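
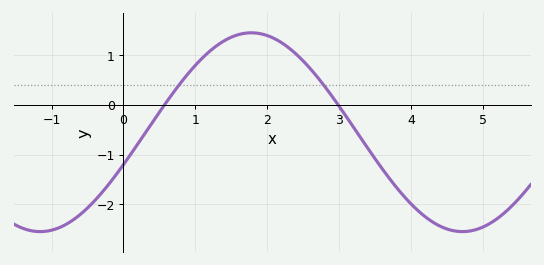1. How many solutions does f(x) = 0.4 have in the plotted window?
2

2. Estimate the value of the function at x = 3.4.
-0.9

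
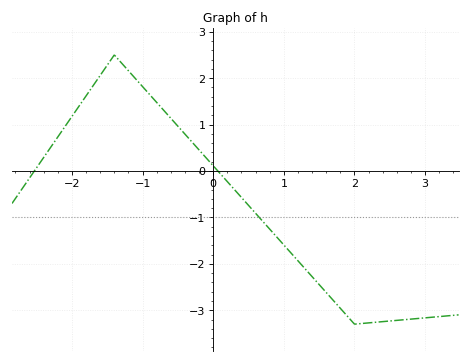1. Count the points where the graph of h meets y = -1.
1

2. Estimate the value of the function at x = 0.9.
-1.4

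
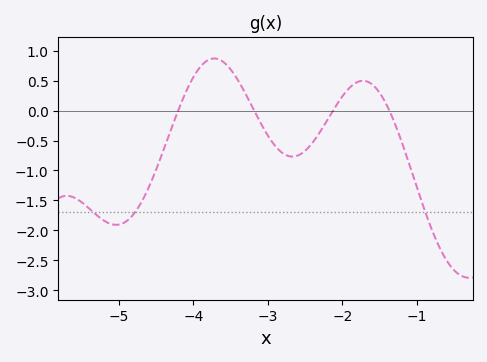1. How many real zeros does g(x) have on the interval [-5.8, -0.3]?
4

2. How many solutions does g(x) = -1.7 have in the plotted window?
3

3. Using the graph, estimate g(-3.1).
-0.2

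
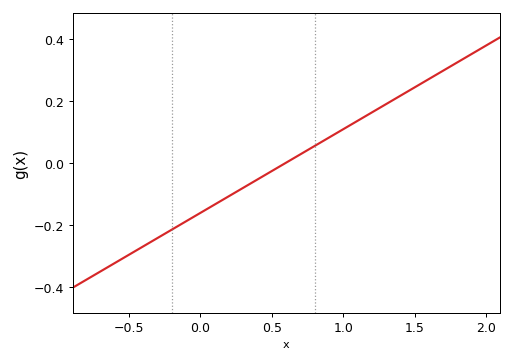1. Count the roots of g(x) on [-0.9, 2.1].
1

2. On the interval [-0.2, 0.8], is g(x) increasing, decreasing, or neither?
increasing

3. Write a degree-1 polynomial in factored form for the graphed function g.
y = 0.27(x - 0.6)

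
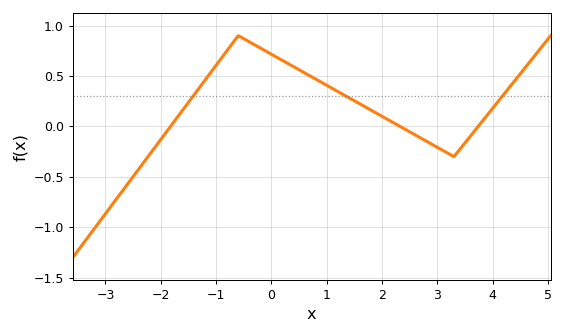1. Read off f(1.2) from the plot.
0.35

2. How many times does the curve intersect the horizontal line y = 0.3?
3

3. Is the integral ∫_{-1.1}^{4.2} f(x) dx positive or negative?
positive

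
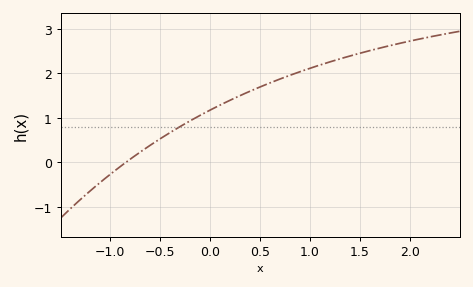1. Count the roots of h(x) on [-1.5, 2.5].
1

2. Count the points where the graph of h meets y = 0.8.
1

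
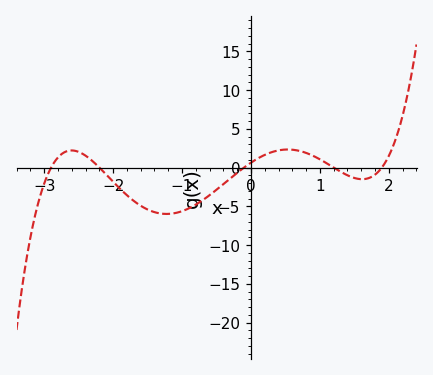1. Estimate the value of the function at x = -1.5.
-5.5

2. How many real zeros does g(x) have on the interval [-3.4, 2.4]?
5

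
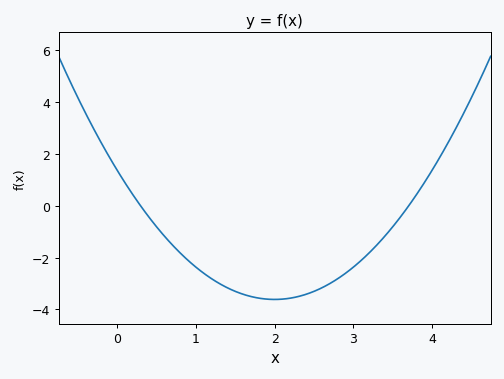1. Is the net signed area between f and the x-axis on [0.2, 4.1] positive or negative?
negative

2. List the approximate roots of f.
0.3, 3.7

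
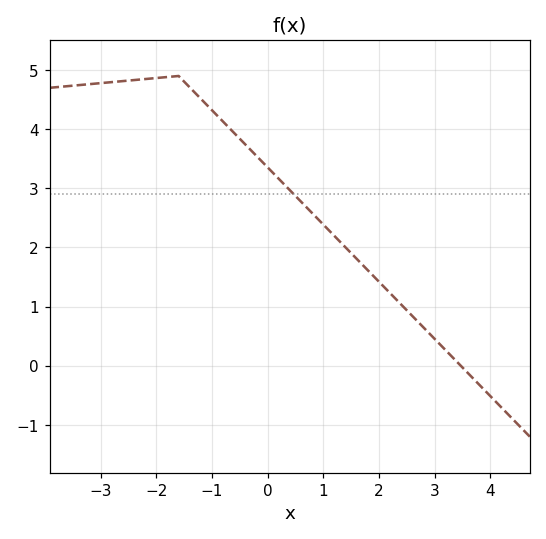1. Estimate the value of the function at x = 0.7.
2.7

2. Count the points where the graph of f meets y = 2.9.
1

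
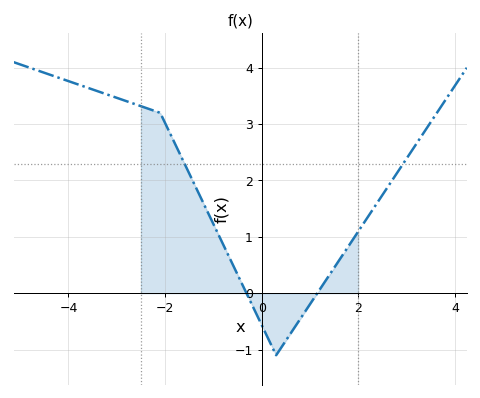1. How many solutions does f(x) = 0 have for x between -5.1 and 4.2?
2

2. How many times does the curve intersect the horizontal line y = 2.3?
2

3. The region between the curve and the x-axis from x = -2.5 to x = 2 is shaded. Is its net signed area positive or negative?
positive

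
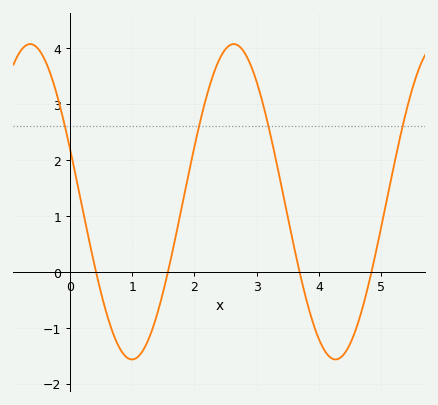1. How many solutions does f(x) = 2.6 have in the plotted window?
4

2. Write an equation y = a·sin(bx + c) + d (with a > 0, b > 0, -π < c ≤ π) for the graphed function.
y = 2.82sin(1.92x + 2.8) + 1.25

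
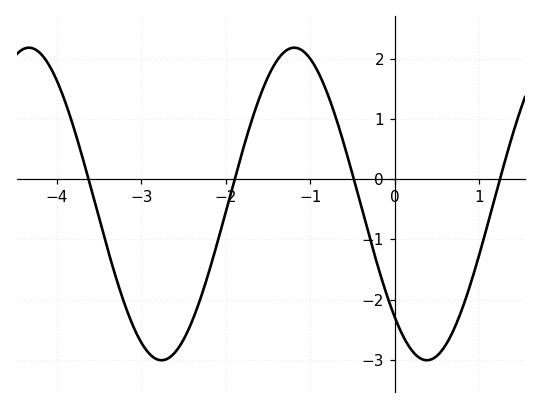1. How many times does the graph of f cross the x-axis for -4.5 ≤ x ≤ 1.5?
4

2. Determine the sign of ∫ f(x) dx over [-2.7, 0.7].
negative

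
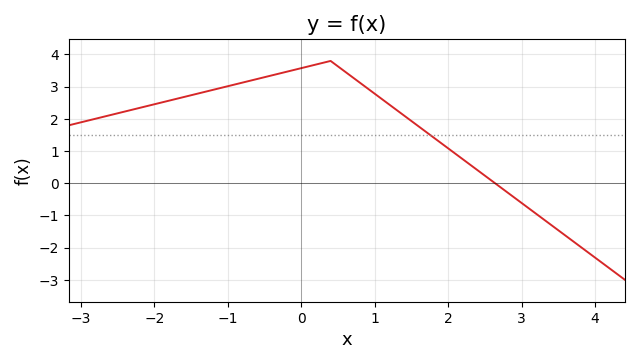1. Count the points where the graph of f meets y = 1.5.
1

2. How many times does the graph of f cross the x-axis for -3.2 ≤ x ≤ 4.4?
1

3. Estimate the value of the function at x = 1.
2.78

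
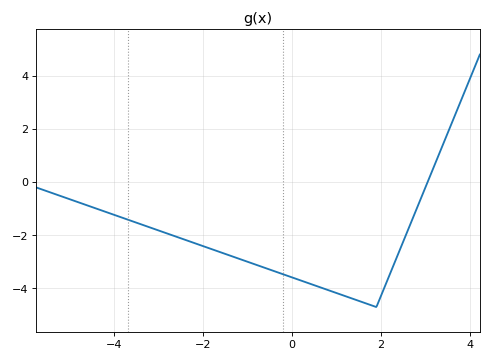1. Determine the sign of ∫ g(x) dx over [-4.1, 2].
negative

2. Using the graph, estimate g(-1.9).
-2.47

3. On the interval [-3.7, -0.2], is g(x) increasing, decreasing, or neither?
decreasing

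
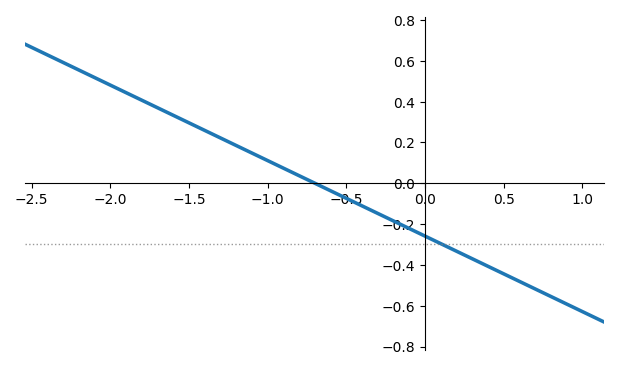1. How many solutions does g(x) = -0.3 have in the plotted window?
1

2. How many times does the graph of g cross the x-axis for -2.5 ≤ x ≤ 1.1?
1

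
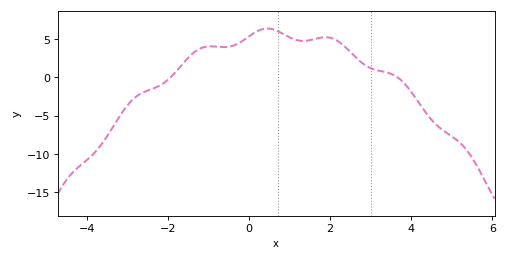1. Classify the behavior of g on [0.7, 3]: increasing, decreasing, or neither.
neither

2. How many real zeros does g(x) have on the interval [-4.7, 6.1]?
2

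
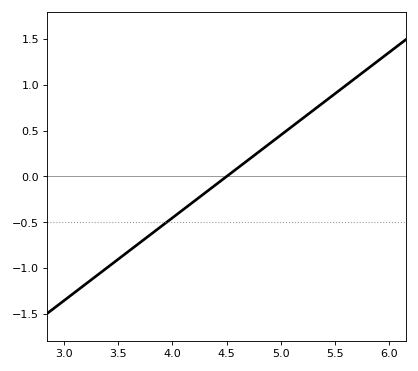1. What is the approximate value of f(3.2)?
-1.15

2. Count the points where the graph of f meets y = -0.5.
1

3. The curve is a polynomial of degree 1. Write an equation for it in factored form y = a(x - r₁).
y = 0.9(x - 4.5)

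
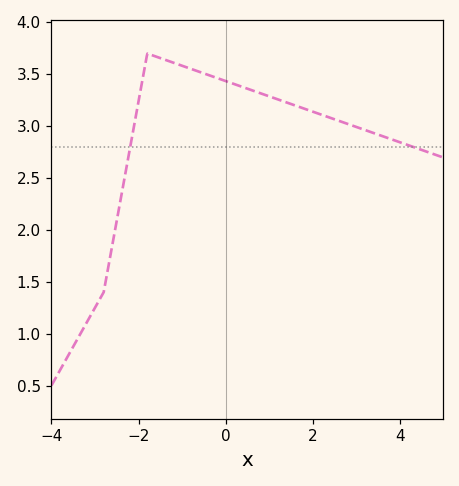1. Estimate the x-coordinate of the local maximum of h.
-1.8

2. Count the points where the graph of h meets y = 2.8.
2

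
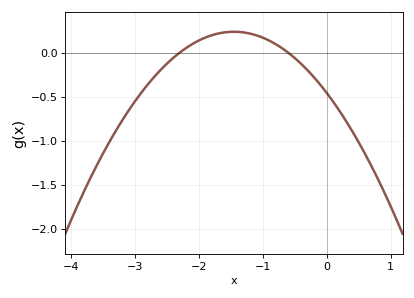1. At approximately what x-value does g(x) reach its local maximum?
-1.45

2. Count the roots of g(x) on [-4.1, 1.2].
2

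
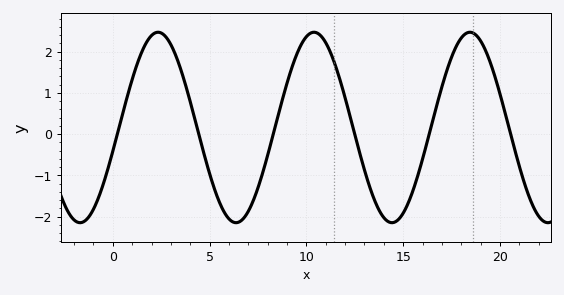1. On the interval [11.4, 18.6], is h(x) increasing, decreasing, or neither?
neither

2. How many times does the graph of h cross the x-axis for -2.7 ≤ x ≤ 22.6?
6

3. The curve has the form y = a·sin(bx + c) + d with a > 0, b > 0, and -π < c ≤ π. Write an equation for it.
y = 2.31sin(0.78x - 0.252) + 0.16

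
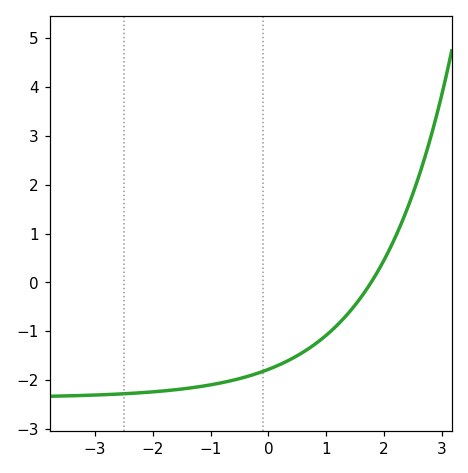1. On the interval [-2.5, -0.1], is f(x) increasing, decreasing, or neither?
increasing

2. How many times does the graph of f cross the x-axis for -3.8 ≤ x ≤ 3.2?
1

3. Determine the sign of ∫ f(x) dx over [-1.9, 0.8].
negative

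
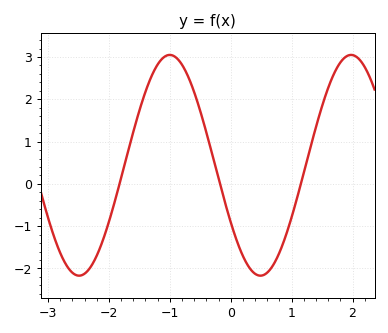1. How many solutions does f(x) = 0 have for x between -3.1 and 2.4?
3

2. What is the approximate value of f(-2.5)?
-2.17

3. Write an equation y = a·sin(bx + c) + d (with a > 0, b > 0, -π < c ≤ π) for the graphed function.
y = 2.61sin(2.11x - 2.6) + 0.44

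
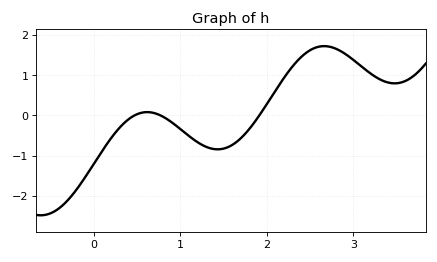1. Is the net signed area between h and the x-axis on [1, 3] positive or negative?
positive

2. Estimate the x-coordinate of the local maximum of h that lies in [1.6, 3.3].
2.7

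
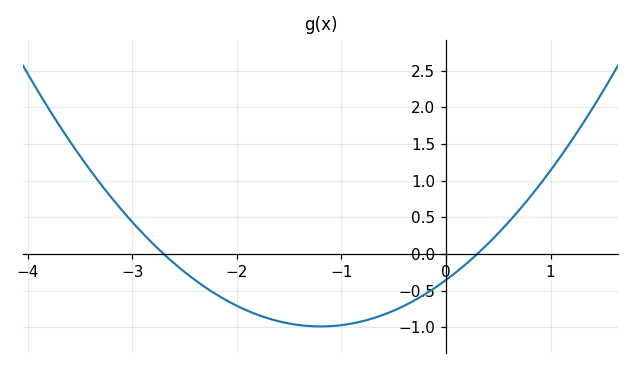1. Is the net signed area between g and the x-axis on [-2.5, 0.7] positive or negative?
negative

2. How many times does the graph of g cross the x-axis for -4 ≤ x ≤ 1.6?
2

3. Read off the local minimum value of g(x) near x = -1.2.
-0.99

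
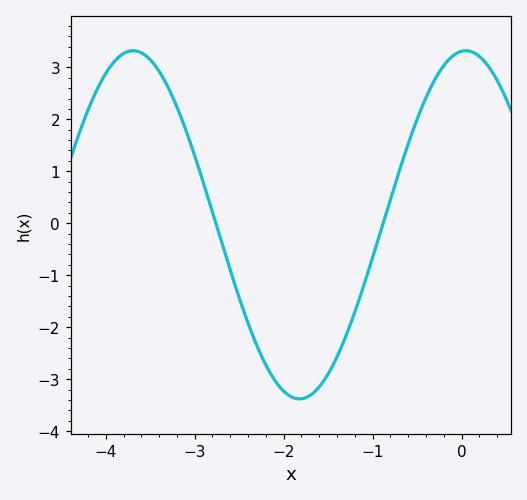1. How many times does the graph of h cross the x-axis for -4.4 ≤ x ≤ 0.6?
2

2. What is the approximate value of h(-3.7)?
3.32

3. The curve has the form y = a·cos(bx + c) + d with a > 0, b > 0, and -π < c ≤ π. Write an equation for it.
y = 3.35cos(1.68x - 0.08) - 0.03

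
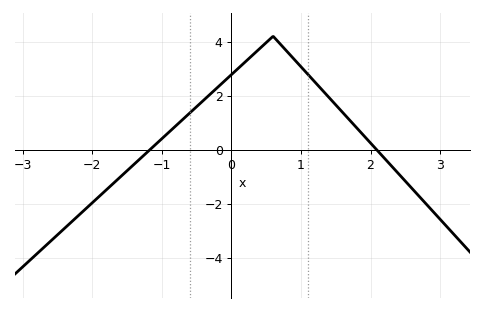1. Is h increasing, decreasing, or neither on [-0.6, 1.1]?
neither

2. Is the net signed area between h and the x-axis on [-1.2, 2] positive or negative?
positive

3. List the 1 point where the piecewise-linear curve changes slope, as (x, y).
(0.6, 4.2)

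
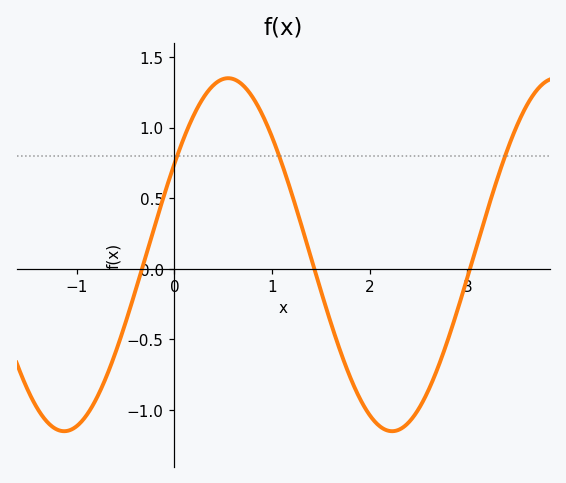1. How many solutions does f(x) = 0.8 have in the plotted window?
3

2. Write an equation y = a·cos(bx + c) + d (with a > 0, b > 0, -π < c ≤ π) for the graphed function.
y = 1.25cos(1.9x - 1) + 0.1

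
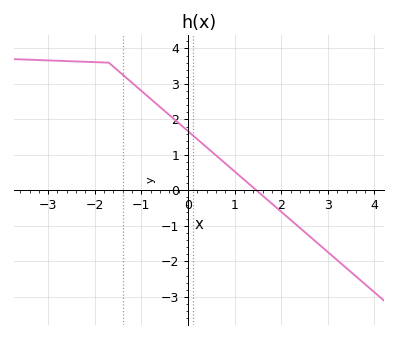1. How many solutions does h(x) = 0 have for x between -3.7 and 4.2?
1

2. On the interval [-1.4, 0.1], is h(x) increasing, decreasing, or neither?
decreasing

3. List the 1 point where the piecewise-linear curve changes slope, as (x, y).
(-1.7, 3.6)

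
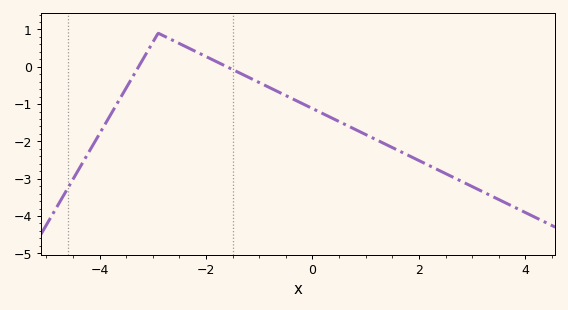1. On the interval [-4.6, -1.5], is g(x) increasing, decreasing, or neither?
neither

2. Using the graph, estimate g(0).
-1.1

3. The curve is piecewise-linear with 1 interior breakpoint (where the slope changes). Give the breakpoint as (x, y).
(-2.9, 0.9)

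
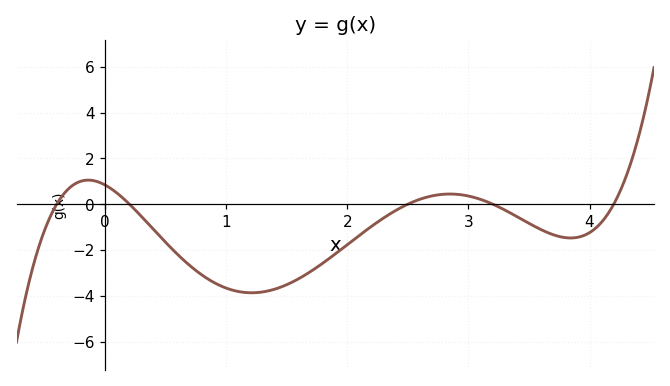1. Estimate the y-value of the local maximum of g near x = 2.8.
0.4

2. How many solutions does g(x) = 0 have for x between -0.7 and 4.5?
5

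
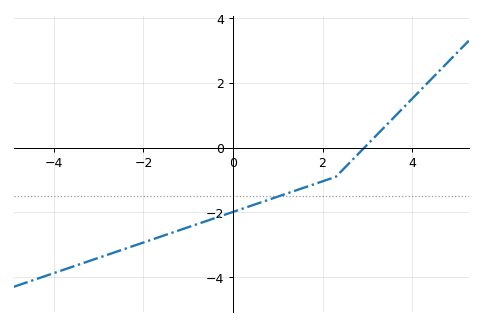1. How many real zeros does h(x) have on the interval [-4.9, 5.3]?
1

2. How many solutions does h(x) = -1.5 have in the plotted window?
1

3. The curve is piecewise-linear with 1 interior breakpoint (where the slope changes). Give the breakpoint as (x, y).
(2.3, -0.9)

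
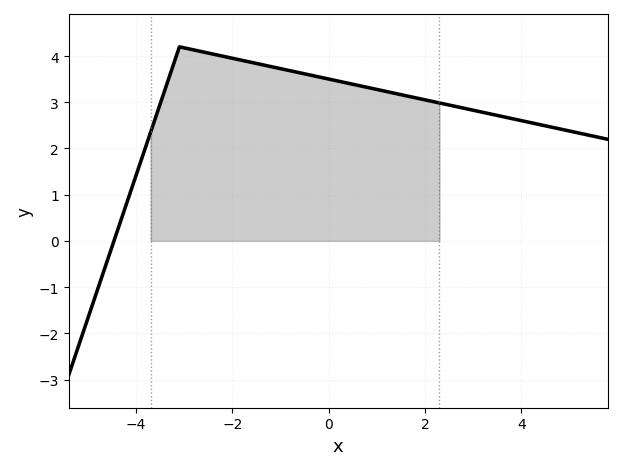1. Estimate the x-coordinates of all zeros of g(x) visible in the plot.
-4.46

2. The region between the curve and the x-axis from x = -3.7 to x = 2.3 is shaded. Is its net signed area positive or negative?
positive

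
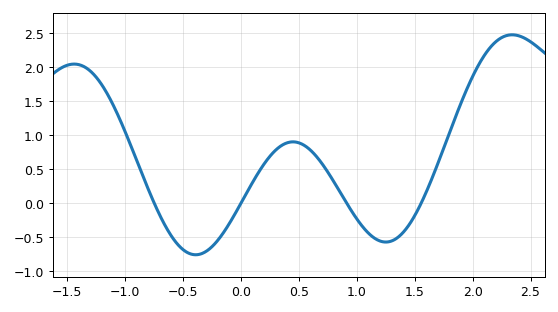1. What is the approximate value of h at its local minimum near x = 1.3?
-0.55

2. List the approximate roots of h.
-0.7, 0, 0.9, 1.6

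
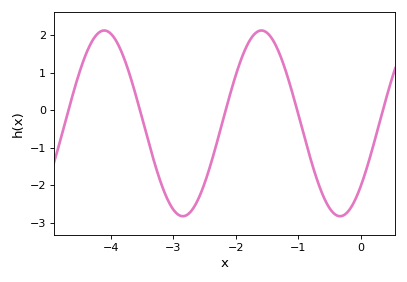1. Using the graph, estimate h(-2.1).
0.4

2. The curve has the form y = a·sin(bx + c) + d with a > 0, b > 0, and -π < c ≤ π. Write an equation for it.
y = 2.48sin(2.5x - 0.74) - 0.35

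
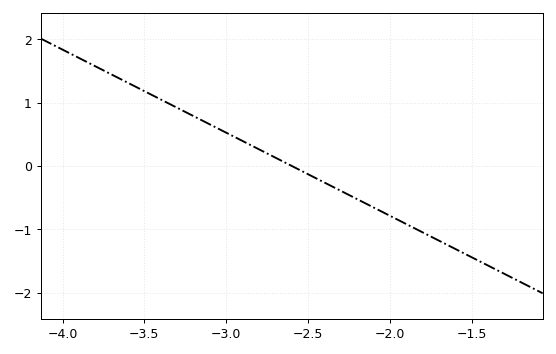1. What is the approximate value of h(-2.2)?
-0.5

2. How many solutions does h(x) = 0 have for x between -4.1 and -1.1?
1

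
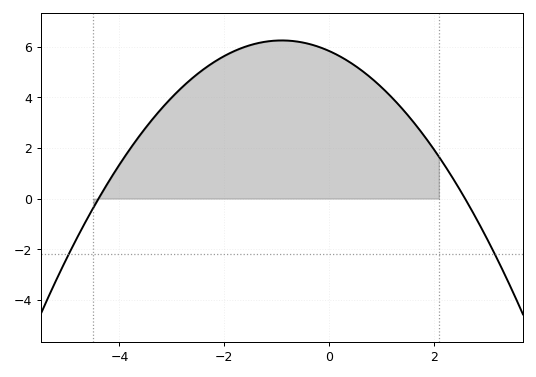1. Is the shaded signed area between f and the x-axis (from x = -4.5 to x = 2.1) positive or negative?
positive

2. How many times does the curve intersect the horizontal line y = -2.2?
2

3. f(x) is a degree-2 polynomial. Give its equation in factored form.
y = -0.51(x + 4.4)(x - 2.6)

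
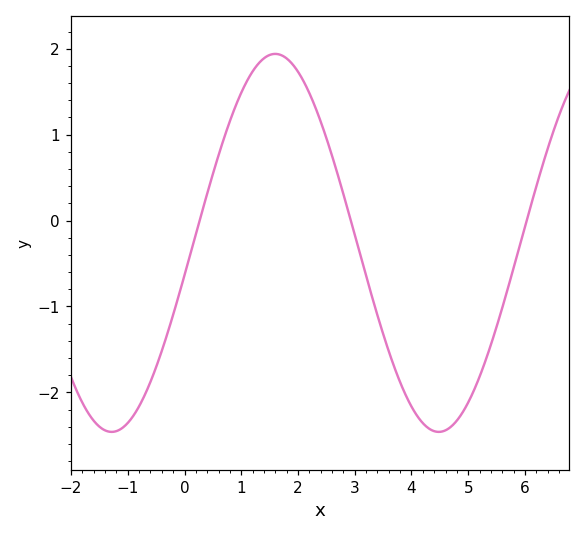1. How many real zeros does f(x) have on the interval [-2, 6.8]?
3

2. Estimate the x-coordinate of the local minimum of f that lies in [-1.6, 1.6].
-1.29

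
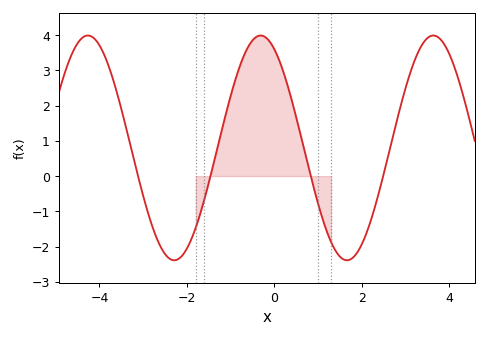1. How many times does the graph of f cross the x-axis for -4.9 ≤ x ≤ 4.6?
4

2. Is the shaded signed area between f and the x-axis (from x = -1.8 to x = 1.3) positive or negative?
positive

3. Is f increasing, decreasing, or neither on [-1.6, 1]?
neither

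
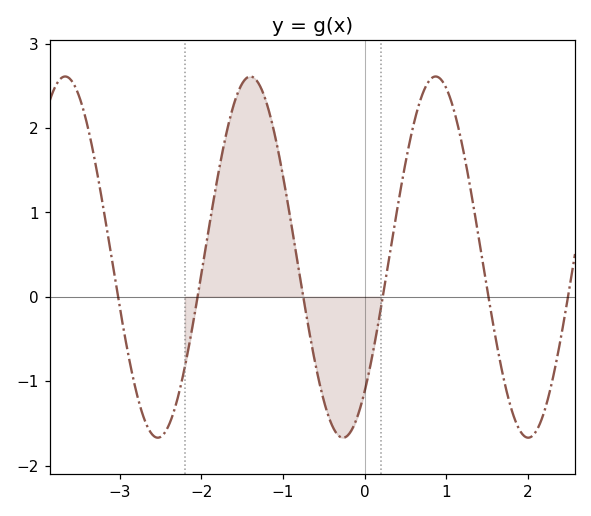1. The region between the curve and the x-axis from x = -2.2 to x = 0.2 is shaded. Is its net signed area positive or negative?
positive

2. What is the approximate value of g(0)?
-1.12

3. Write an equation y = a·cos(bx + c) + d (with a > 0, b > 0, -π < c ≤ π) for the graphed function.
y = 2.14cos(2.77x - 2.41) + 0.47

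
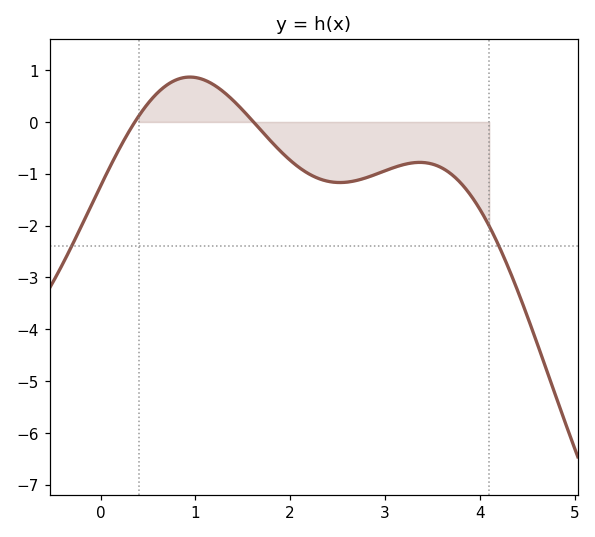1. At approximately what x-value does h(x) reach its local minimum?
2.5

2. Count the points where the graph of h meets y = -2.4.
2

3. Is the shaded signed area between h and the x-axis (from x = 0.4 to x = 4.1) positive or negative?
negative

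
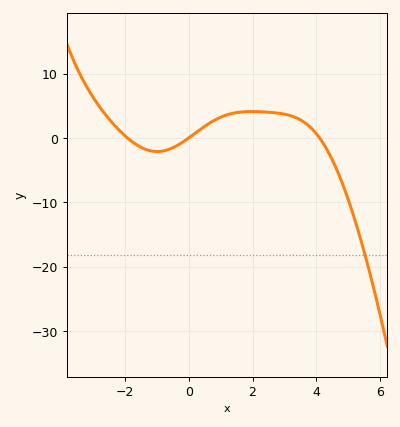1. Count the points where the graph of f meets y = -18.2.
1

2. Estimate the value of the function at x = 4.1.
0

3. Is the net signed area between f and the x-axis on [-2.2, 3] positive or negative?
positive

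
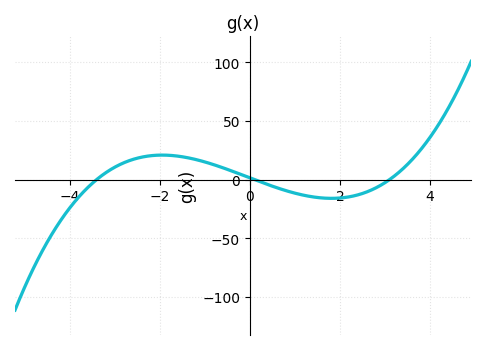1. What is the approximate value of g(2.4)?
-15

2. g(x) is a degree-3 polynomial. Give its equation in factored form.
y = 1.39(x + 3.4)(x - 0.1)(x - 3.1)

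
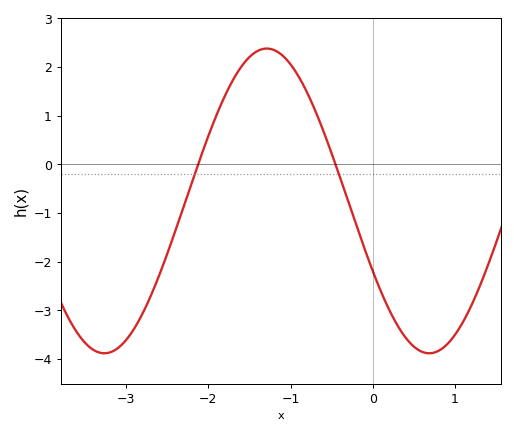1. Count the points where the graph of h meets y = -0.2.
2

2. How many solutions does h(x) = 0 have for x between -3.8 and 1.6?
2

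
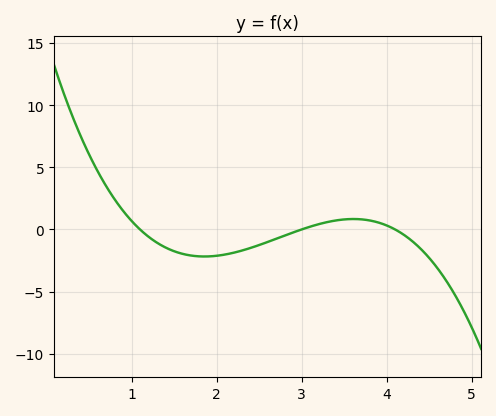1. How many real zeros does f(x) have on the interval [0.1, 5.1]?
3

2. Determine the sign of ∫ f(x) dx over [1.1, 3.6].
negative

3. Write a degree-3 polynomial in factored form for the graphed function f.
y = -1.12(x - 1.1)(x - 3)(x - 4.1)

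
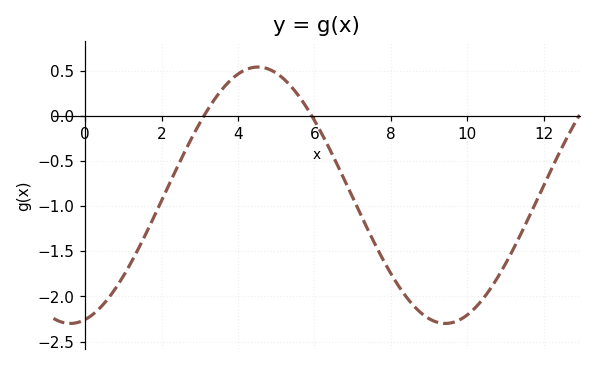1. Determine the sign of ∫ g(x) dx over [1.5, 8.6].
negative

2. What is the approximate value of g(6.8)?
-0.7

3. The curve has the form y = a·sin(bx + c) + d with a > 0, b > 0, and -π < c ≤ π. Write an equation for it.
y = 1.42sin(0.64x - 1.3) - 0.88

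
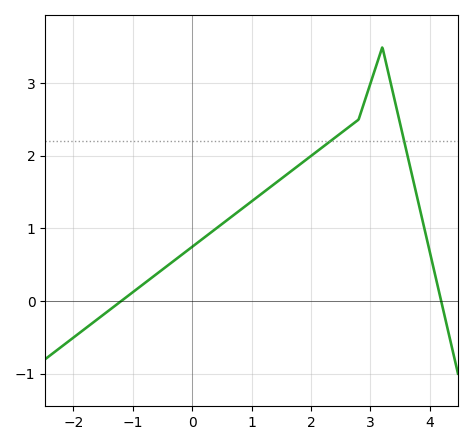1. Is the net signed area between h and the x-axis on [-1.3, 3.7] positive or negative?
positive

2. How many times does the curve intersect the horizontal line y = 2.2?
2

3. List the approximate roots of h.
-1.2, 4.2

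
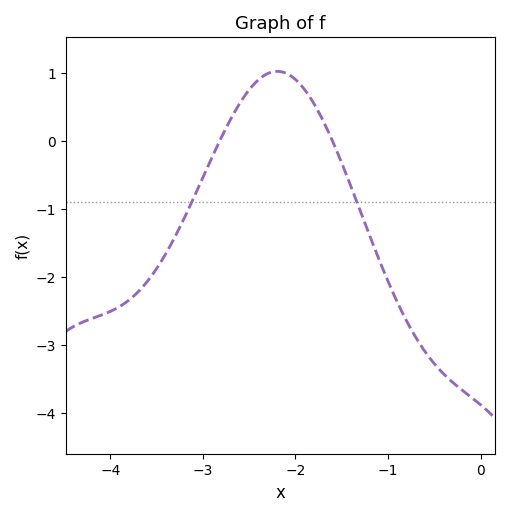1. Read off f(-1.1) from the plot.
-1.7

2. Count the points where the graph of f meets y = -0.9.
2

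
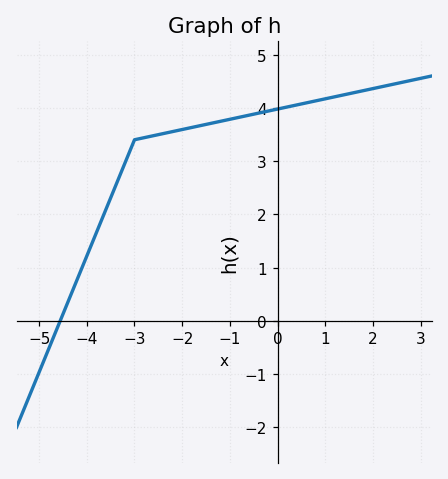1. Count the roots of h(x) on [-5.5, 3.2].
1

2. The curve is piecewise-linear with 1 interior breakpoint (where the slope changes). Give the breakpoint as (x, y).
(-3, 3.4)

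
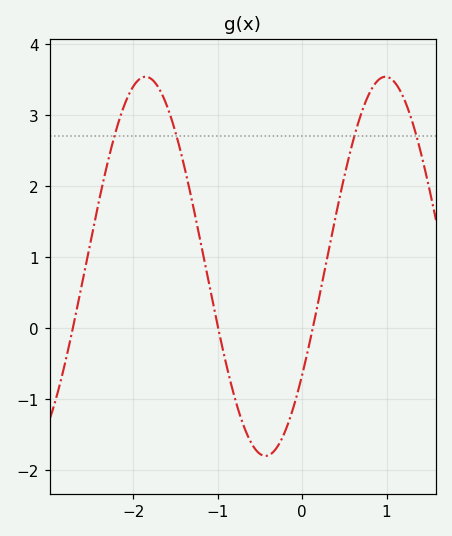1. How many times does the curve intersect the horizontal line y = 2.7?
4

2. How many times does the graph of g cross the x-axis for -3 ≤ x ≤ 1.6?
3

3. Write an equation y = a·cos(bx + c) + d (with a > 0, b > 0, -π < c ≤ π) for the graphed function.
y = 2.67cos(2.2x - 2.2) + 0.87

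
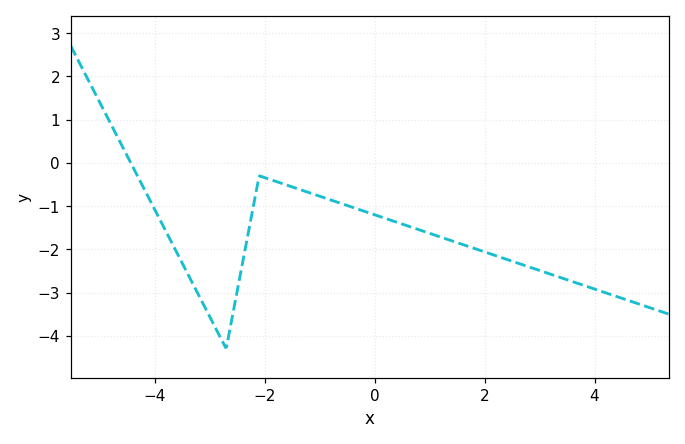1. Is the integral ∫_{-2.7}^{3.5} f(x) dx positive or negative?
negative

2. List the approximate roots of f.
-4.4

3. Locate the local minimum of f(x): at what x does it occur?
-2.8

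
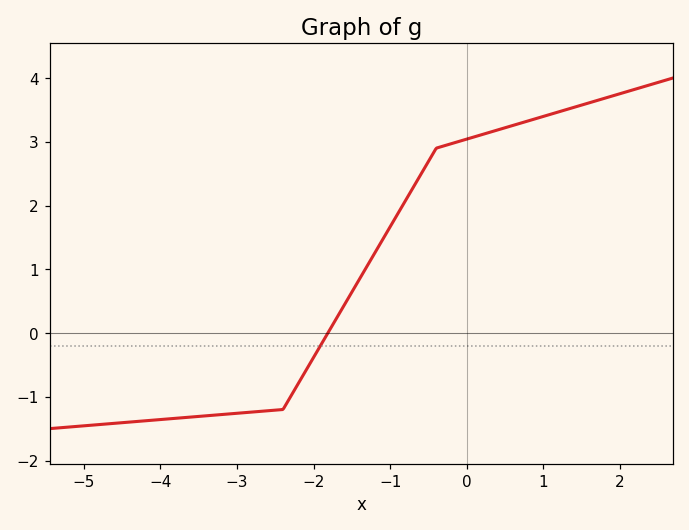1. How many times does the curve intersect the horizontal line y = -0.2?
1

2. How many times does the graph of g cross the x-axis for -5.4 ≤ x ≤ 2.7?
1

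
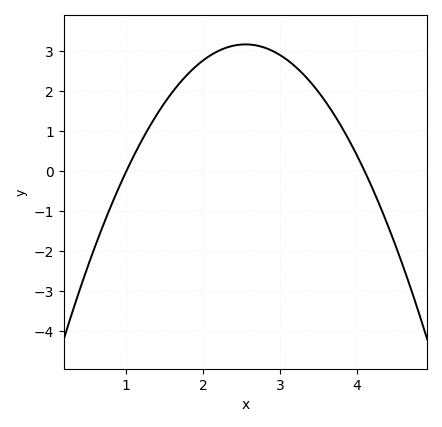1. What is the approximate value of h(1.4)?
1.43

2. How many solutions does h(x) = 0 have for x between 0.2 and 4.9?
2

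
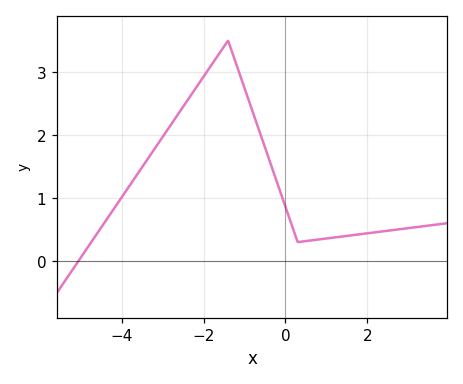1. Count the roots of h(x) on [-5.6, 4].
1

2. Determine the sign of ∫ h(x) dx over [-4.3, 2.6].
positive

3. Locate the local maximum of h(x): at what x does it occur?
-1.4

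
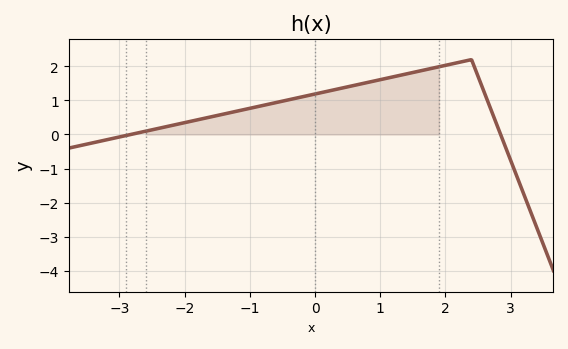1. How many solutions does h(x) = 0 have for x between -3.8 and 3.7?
2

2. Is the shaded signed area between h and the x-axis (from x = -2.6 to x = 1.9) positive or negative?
positive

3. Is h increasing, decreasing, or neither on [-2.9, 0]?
increasing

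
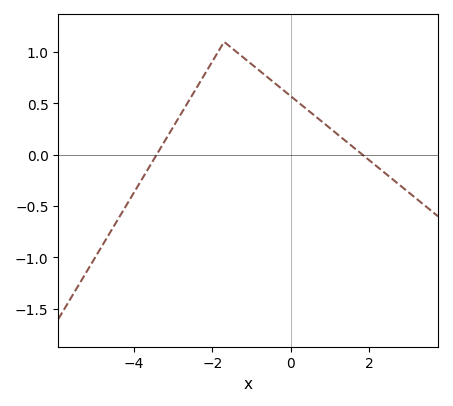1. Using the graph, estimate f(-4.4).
-0.65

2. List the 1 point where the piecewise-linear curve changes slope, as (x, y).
(-1.7, 1.1)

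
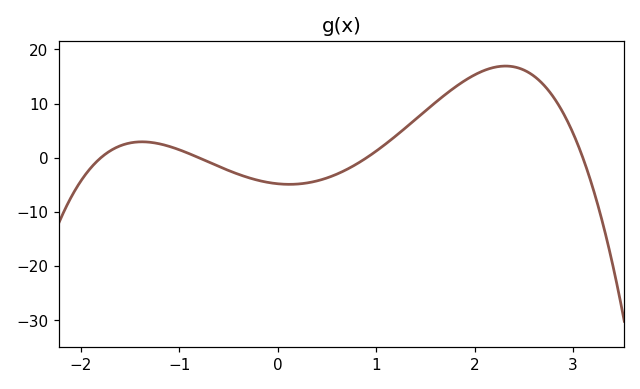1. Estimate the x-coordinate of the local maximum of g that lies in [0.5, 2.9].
2.31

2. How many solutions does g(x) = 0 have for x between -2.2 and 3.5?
4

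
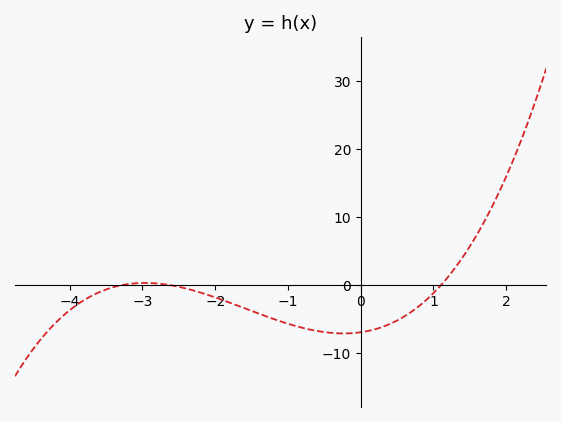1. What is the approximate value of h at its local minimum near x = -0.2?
-7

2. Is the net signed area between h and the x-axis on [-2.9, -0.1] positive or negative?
negative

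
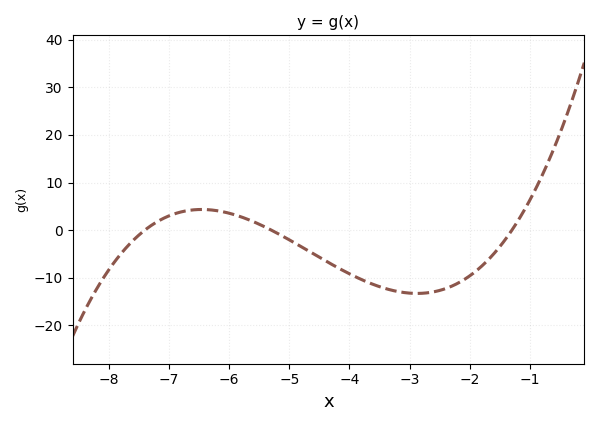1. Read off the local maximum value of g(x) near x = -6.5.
4.33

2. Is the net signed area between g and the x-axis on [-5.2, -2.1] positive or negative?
negative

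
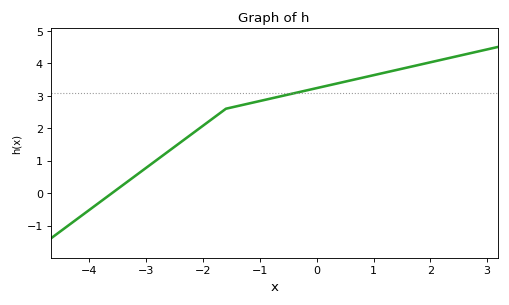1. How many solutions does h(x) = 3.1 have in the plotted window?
1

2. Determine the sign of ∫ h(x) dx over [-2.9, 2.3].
positive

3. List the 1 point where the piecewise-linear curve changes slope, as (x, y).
(-1.6, 2.6)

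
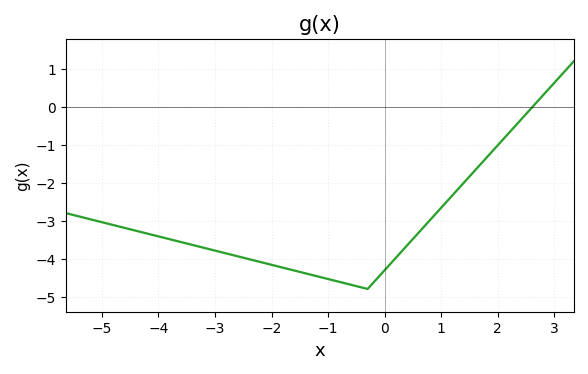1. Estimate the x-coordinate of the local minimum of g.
-0.4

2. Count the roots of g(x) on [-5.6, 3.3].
1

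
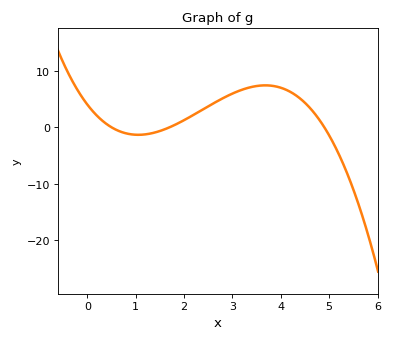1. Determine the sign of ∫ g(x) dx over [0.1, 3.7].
positive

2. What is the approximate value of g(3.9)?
7.26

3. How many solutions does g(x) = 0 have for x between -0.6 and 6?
3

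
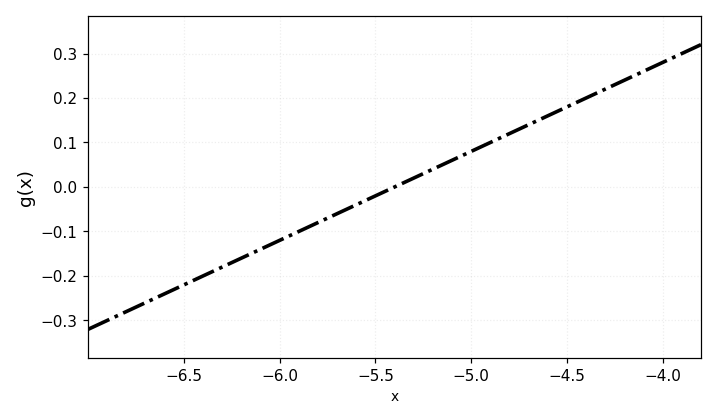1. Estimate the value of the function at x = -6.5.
-0.22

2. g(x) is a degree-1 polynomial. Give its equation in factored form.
y = 0.2(x + 5.4)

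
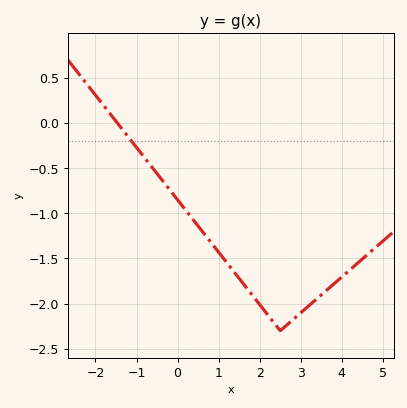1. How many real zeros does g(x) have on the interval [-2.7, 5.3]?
1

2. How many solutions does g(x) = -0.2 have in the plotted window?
1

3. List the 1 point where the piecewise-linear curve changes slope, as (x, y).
(2.5, -2.3)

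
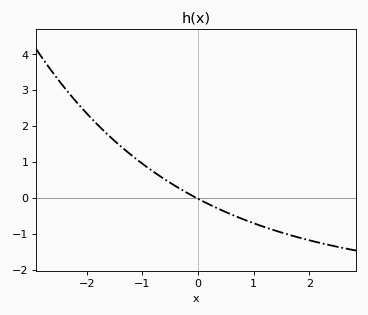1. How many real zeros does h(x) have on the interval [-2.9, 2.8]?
1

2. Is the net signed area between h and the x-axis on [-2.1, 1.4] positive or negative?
positive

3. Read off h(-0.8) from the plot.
0.721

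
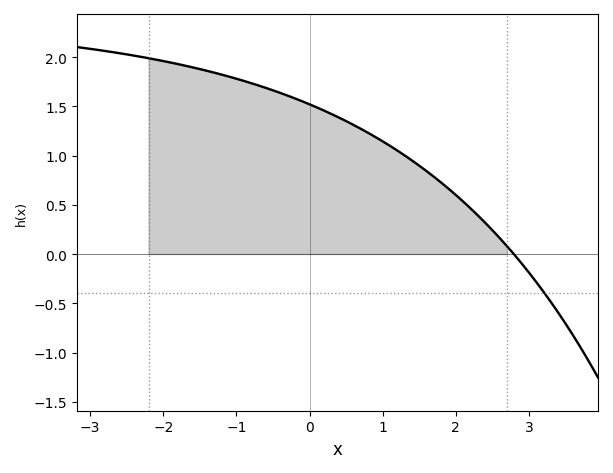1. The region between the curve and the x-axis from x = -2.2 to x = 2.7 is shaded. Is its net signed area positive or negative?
positive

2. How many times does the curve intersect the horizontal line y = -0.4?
1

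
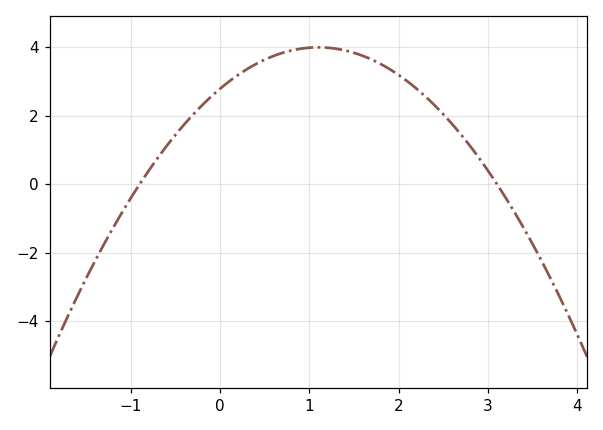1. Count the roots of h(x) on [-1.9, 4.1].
2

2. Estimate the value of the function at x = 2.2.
2.8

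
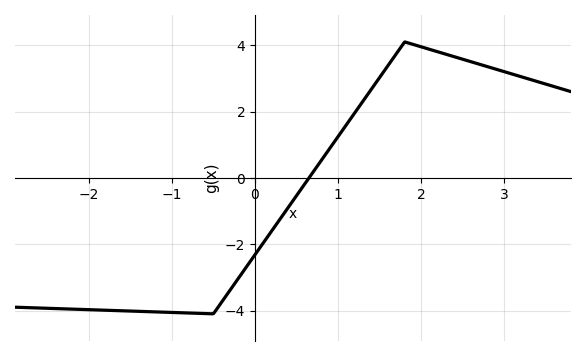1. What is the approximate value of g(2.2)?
3.8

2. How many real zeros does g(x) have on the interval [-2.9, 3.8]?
1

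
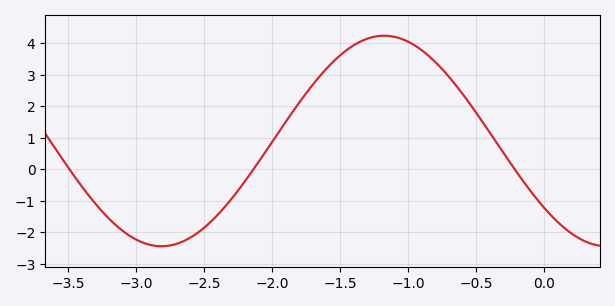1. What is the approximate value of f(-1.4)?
3.9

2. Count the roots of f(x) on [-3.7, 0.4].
3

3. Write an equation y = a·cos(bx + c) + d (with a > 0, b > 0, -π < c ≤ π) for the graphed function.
y = 3.34cos(1.9x + 2.3) + 0.9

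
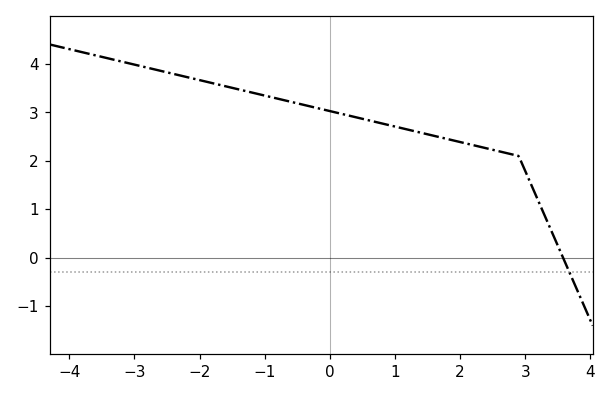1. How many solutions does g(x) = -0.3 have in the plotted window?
1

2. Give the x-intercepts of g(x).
3.6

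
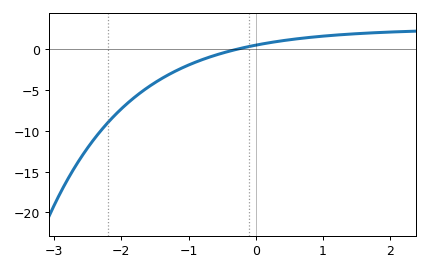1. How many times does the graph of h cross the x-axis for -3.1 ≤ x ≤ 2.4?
1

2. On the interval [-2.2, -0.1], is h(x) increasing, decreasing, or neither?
increasing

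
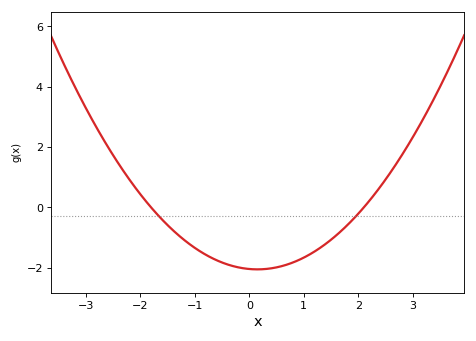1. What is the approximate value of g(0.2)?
-2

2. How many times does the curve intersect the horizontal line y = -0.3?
2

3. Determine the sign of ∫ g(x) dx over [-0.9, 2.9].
negative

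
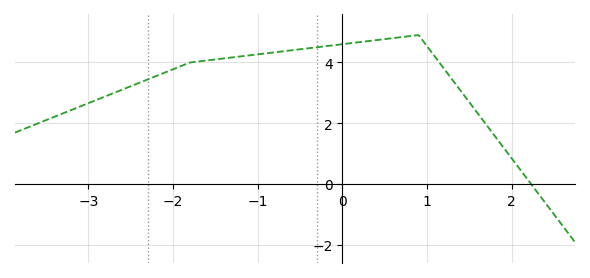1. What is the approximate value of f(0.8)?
4.9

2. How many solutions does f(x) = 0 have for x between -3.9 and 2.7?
1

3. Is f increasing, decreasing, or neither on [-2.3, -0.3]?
increasing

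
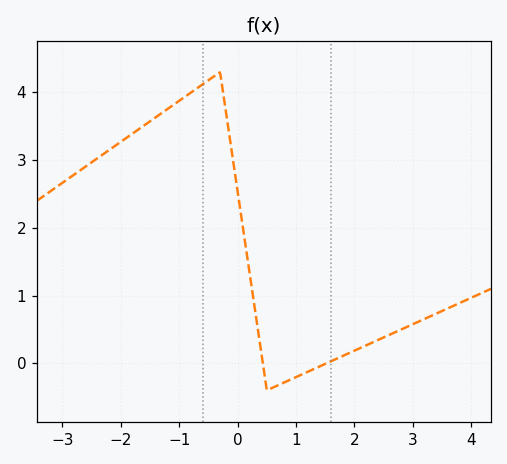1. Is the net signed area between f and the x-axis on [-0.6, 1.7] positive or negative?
positive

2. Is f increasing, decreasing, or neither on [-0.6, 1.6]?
neither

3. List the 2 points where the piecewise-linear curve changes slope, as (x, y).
(-0.3, 4.3); (0.5, -0.4)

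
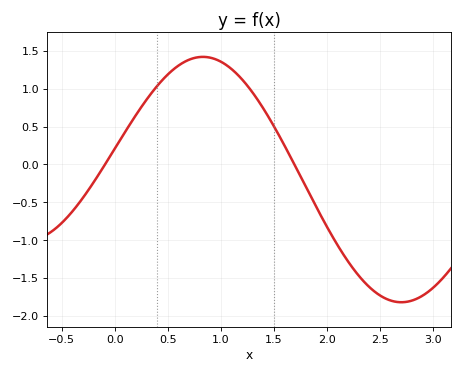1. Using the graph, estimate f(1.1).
1.25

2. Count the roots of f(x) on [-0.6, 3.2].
2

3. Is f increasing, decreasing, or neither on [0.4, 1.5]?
neither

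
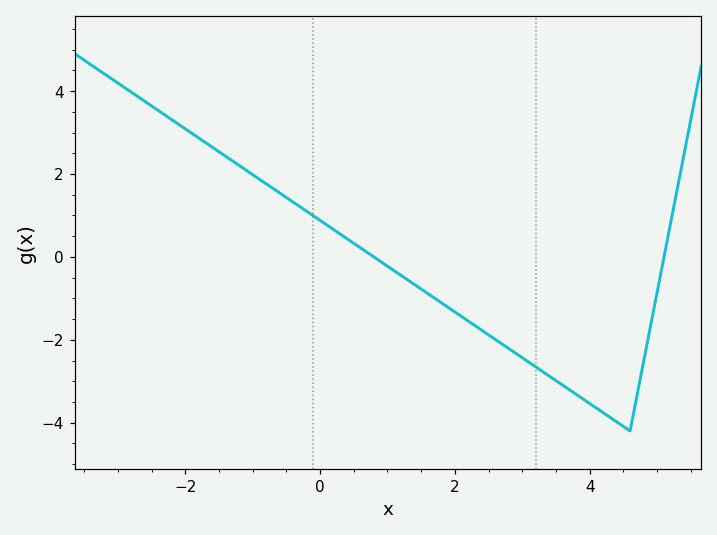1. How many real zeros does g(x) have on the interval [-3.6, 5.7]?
2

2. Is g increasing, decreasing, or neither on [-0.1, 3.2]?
decreasing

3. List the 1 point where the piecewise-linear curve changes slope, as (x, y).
(4.6, -4.2)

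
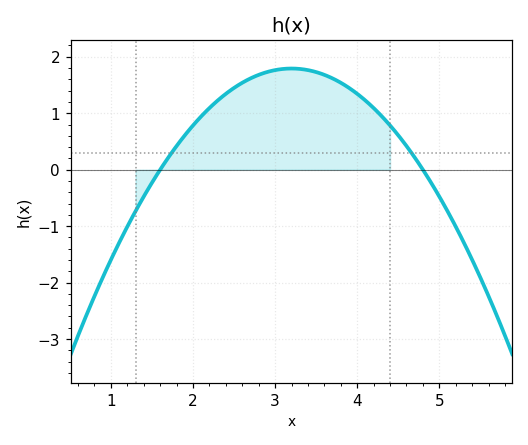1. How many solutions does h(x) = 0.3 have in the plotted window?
2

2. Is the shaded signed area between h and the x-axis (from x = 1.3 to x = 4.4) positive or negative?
positive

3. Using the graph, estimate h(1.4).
-0.5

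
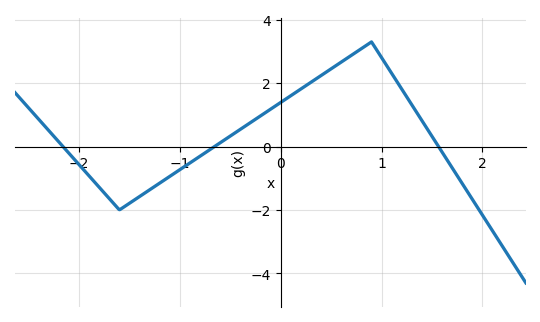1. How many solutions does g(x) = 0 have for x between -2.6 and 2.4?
3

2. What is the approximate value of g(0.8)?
3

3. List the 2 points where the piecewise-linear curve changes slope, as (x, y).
(-1.6, -2); (0.9, 3.3)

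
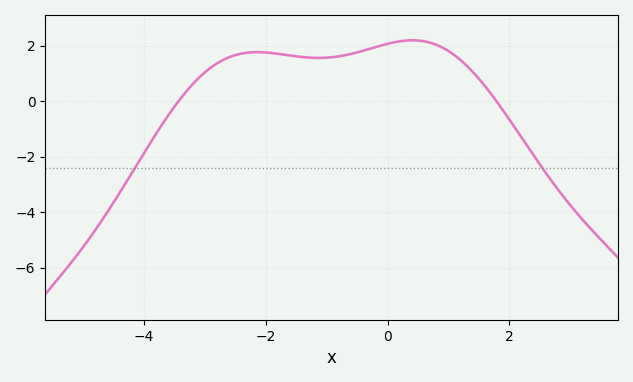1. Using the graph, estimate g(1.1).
1.6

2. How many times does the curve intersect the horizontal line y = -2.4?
2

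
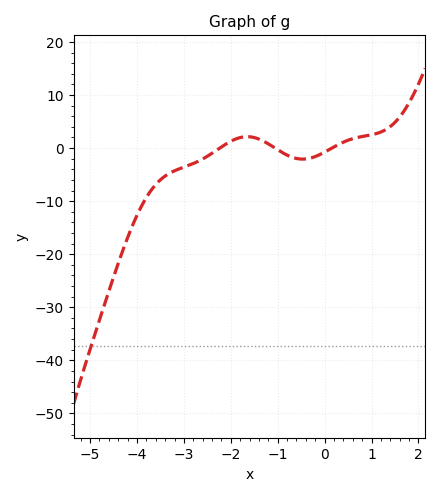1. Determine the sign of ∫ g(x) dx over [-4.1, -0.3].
negative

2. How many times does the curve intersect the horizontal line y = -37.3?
1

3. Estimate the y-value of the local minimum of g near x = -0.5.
-2.09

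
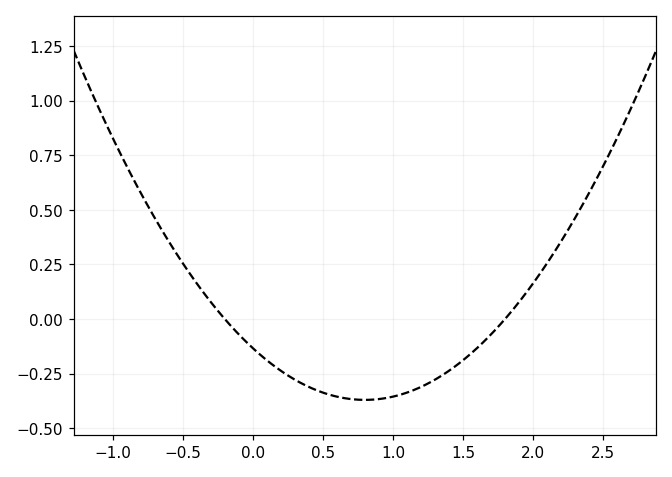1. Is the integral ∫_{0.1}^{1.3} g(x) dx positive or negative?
negative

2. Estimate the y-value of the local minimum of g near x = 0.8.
-0.36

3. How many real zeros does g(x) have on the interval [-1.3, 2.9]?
2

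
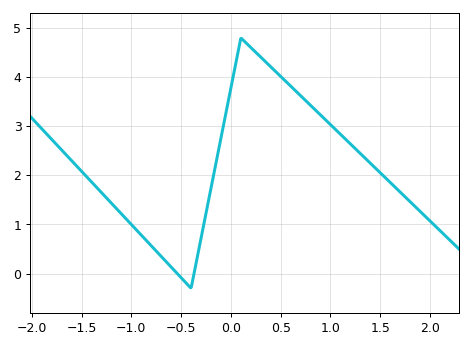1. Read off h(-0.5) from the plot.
-0.083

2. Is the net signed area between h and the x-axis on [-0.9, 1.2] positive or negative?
positive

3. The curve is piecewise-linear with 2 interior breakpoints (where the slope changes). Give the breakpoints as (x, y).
(-0.4, -0.3); (0.1, 4.8)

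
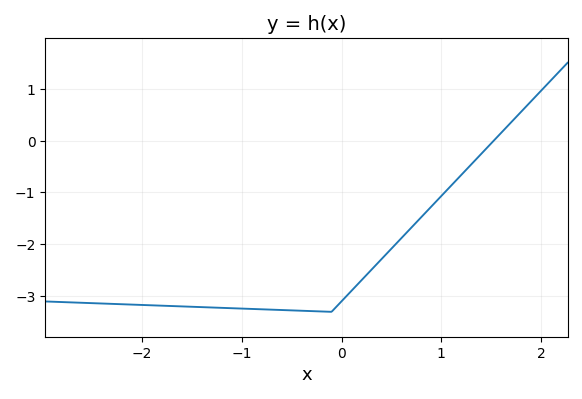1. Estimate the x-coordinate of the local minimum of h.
-0.1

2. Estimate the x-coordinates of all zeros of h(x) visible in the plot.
1.5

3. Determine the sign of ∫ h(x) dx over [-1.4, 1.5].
negative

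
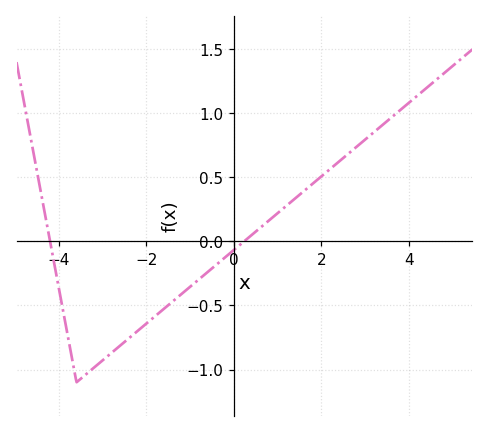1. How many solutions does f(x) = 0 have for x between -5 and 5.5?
2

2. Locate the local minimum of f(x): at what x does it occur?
-3.6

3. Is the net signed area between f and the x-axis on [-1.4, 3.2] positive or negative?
positive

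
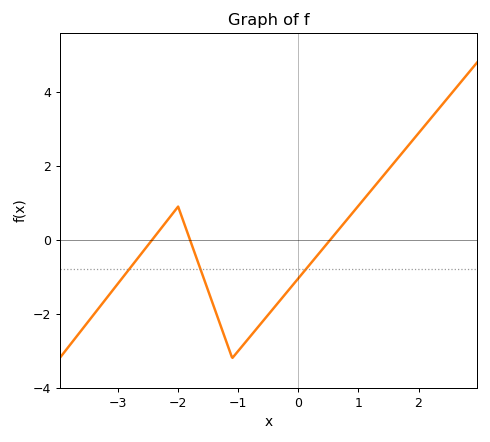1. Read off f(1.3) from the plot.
1.51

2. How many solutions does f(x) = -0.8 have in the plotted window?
3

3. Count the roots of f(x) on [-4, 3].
3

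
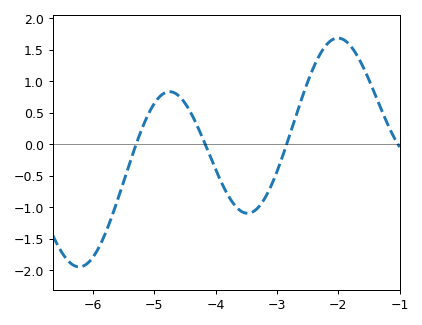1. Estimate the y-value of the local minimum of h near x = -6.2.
-1.94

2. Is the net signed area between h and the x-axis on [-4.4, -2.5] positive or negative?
negative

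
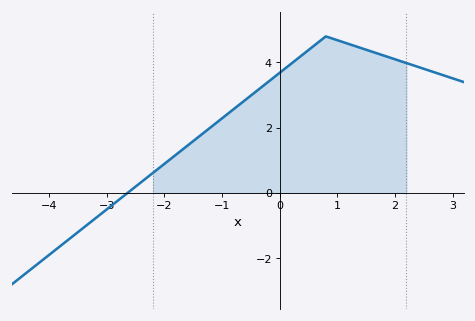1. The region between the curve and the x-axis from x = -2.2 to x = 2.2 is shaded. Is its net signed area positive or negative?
positive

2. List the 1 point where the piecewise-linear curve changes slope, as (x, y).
(0.8, 4.8)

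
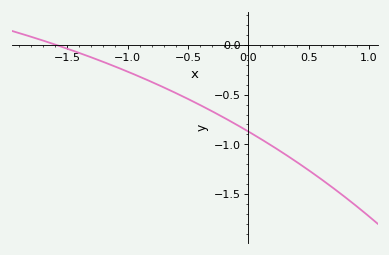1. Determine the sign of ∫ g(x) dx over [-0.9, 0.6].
negative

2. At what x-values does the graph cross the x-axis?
-1.59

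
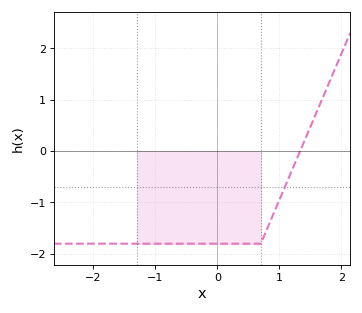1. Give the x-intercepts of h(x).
1.3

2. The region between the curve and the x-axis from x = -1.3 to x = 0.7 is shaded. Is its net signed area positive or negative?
negative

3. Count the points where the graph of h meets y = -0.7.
1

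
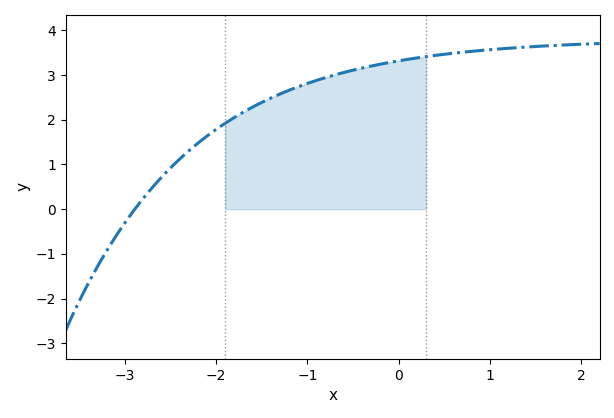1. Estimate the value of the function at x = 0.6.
3.5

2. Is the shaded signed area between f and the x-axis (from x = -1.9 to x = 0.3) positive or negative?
positive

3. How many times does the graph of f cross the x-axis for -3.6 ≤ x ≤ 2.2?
1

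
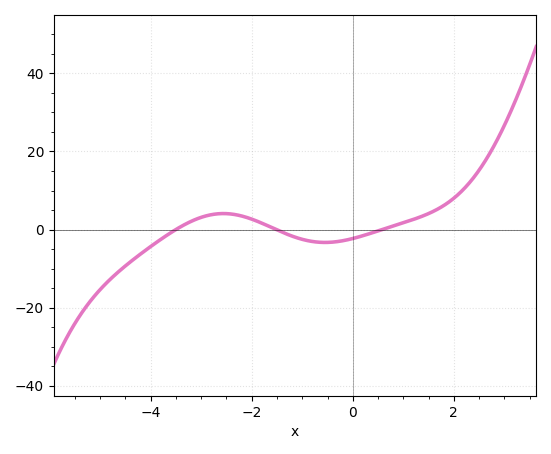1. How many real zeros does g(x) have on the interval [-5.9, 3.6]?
3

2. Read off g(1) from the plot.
2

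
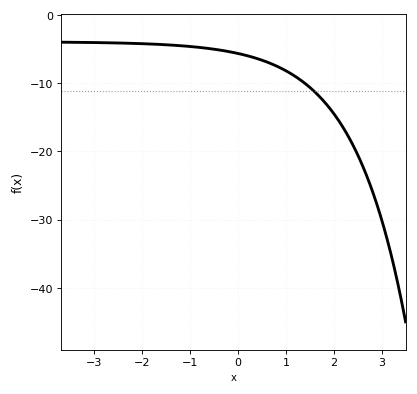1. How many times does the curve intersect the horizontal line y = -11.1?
1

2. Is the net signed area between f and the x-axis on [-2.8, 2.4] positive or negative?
negative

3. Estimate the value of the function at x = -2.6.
-4.07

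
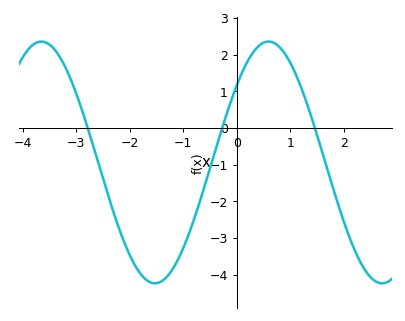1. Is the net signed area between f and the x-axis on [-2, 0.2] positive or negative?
negative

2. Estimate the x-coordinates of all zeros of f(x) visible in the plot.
-2.78, -0.272, 1.46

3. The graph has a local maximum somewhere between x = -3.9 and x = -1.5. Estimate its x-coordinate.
-3.65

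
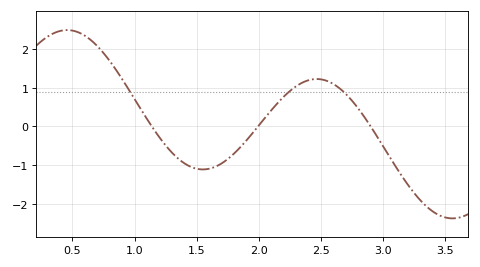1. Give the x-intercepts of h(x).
1.15, 2, 2.9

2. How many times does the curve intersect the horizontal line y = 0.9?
3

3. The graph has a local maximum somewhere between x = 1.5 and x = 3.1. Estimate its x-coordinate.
2.45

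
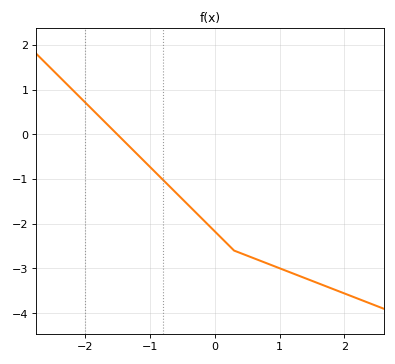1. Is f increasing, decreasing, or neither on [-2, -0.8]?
decreasing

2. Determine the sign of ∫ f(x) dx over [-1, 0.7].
negative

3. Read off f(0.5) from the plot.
-2.7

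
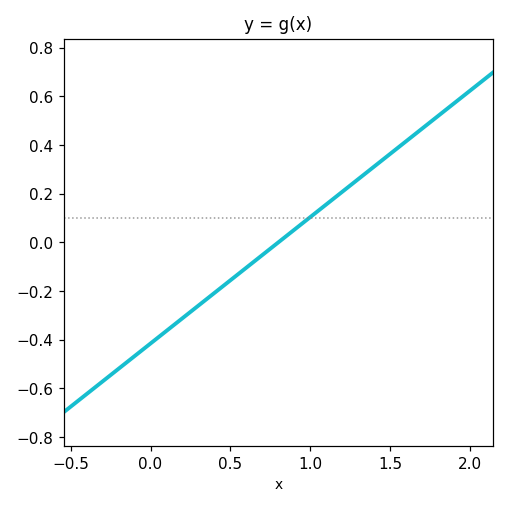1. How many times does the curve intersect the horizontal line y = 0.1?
1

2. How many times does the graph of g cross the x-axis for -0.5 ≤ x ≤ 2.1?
1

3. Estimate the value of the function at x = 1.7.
0.46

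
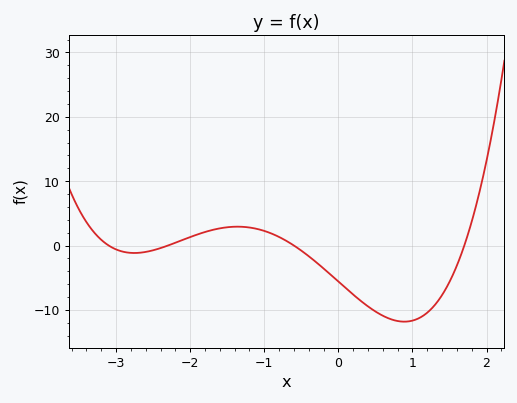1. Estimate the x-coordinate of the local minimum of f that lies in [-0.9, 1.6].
0.9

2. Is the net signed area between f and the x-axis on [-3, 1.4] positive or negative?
negative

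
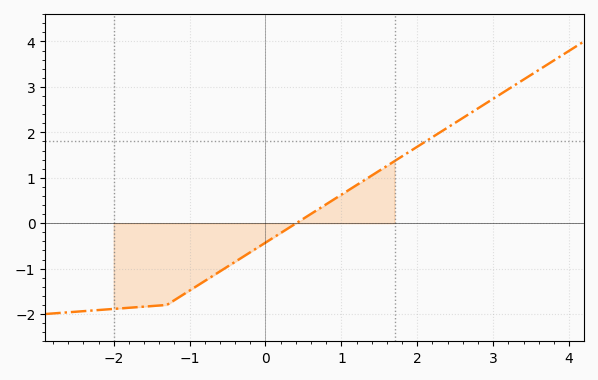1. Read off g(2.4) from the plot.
2.11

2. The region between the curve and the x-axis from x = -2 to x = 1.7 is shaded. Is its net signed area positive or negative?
negative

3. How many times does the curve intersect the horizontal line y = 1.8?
1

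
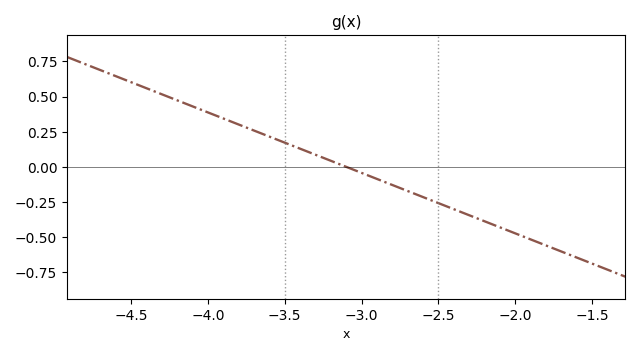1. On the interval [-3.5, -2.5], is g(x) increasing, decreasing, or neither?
decreasing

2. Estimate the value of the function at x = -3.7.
0.26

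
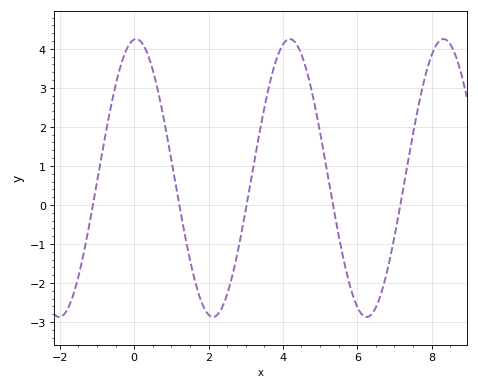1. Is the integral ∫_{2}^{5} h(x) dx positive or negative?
positive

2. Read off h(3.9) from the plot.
3.9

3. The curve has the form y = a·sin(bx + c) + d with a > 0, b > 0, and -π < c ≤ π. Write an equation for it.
y = 3.56sin(1.5x + 1.5) + 0.69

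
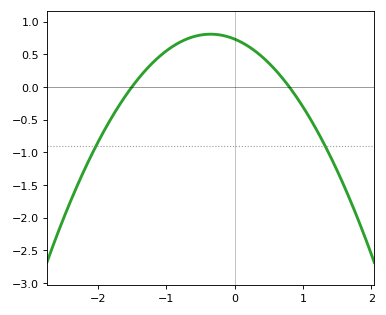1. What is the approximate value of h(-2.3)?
-1.5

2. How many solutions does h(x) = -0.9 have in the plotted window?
2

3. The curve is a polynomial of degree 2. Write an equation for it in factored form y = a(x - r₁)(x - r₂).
y = -0.61(x + 1.5)(x - 0.8)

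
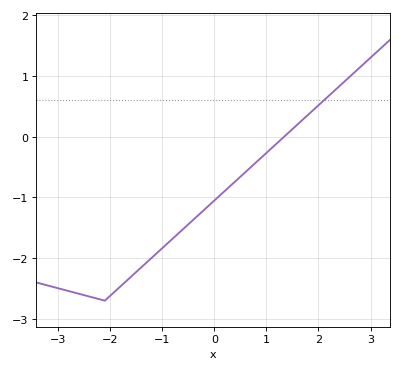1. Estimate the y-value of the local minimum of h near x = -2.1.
-2.7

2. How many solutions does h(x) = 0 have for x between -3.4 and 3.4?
1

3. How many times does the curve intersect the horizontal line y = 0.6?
1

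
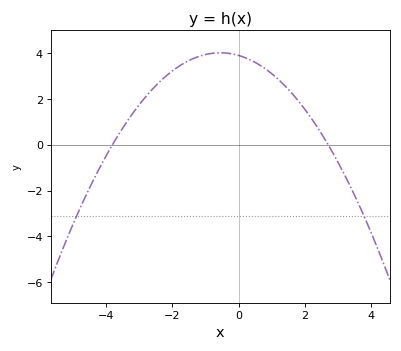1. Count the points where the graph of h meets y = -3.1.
2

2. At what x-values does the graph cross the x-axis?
-3.8, 2.6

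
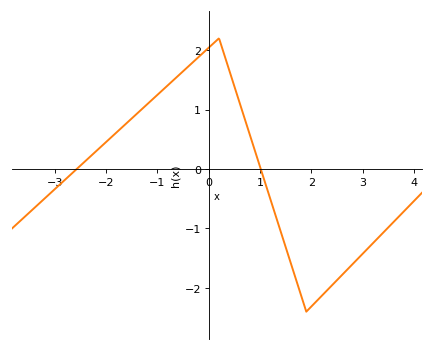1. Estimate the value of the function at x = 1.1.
-0.2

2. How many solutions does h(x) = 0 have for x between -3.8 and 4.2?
2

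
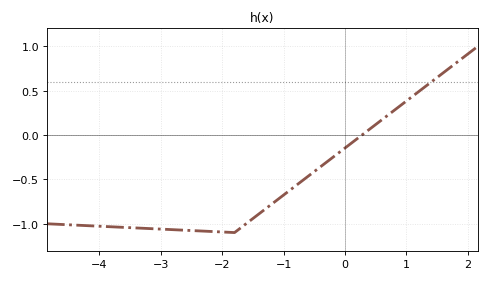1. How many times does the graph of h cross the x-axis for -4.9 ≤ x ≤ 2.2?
1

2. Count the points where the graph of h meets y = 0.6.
1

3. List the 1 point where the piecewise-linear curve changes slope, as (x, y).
(-1.8, -1.1)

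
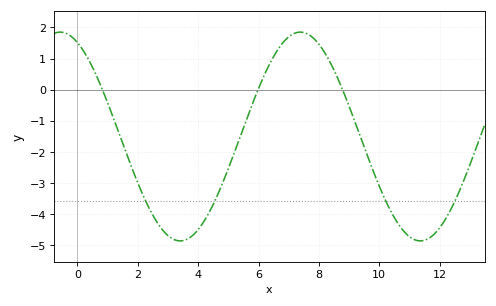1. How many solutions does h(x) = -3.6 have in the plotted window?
4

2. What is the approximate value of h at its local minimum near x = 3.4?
-4.9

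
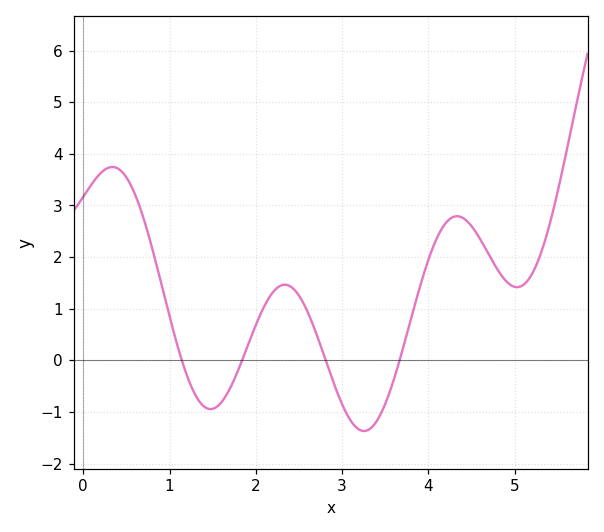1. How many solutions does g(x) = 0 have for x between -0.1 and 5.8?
4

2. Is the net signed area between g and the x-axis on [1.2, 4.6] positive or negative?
positive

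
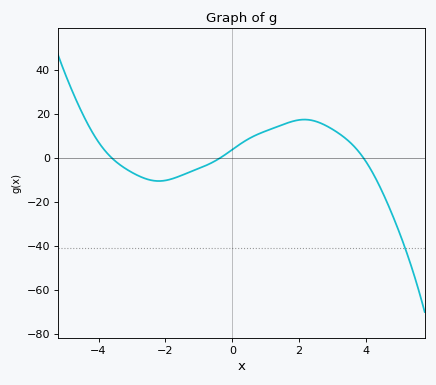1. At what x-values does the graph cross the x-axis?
-3.6, -0.4, 4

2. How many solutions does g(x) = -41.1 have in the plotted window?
1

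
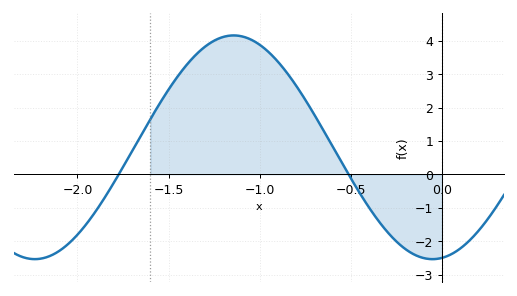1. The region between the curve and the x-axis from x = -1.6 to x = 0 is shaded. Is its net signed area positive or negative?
positive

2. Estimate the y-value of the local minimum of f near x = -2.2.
-2.54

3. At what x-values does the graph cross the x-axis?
-1.77, -0.513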